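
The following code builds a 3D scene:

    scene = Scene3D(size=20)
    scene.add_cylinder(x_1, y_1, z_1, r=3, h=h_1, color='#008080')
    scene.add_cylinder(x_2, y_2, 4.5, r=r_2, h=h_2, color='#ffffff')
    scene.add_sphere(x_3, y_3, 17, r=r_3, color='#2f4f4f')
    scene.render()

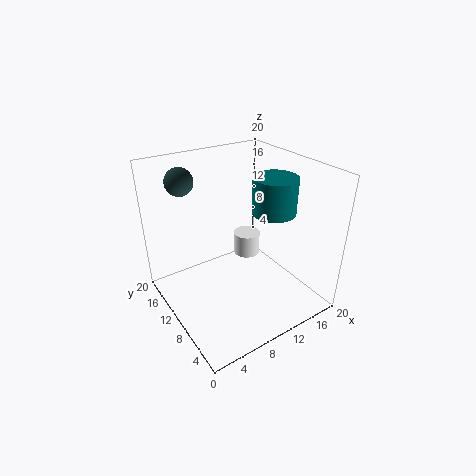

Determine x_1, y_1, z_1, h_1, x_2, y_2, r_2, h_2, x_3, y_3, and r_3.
x_1 = 14.5; y_1 = 8; z_1 = 13.5; h_1 = 5; x_2 = 14; y_2 = 13.5; r_2 = 2; h_2 = 3.5; x_3 = 5; y_3 = 17; r_3 = 2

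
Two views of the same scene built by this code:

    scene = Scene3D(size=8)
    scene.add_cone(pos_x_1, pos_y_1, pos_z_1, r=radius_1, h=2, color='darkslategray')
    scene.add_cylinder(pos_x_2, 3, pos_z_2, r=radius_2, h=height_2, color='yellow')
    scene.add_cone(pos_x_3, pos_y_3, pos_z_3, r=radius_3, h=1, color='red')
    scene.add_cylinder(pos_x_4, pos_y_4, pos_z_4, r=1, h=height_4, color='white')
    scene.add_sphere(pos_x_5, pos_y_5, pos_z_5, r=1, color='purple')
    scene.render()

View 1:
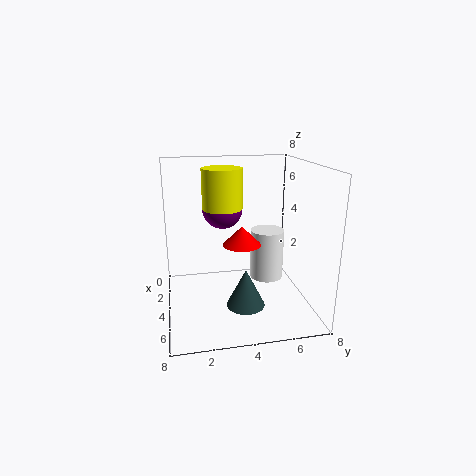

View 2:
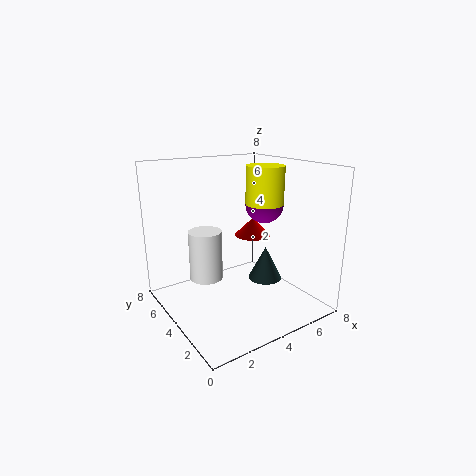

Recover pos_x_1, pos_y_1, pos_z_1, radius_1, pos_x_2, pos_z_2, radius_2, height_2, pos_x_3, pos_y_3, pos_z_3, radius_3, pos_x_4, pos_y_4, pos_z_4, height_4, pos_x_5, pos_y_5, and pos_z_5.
pos_x_1 = 6, pos_y_1 = 4, pos_z_1 = 1, radius_1 = 1, pos_x_2 = 5, pos_z_2 = 6, radius_2 = 1, height_2 = 2, pos_x_3 = 5, pos_y_3 = 4, pos_z_3 = 4, radius_3 = 1, pos_x_4 = 3, pos_y_4 = 6, pos_z_4 = 1, height_4 = 3, pos_x_5 = 5, pos_y_5 = 3, pos_z_5 = 6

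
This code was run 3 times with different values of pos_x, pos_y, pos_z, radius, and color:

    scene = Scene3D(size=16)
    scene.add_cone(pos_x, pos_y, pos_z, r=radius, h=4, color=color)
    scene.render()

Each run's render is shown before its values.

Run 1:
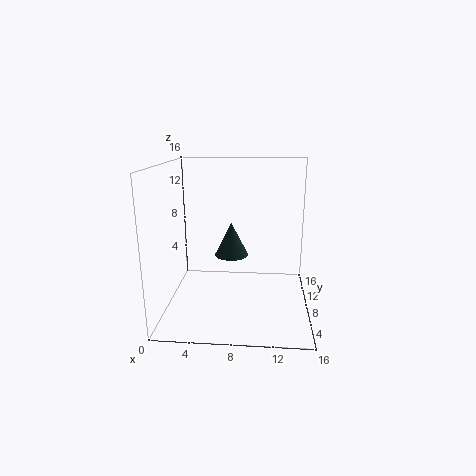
pos_x = 7
pos_y = 10.5
pos_z = 5
radius = 2
color = 'darkslategray'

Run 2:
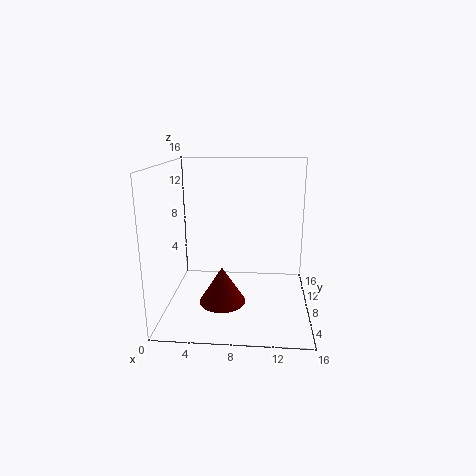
pos_x = 6.5
pos_y = 5.5
pos_z = 1.5
radius = 2.5
color = 'maroon'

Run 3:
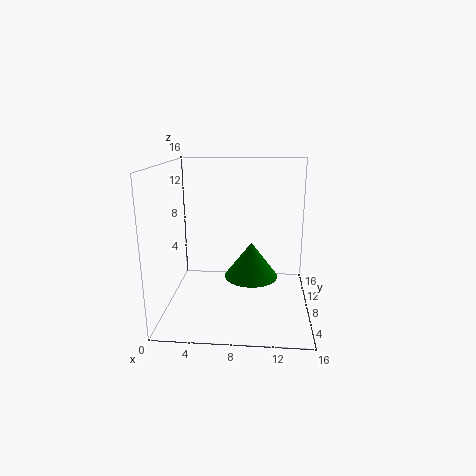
pos_x = 9.5
pos_y = 8
pos_z = 3.5
radius = 3
color = 'green'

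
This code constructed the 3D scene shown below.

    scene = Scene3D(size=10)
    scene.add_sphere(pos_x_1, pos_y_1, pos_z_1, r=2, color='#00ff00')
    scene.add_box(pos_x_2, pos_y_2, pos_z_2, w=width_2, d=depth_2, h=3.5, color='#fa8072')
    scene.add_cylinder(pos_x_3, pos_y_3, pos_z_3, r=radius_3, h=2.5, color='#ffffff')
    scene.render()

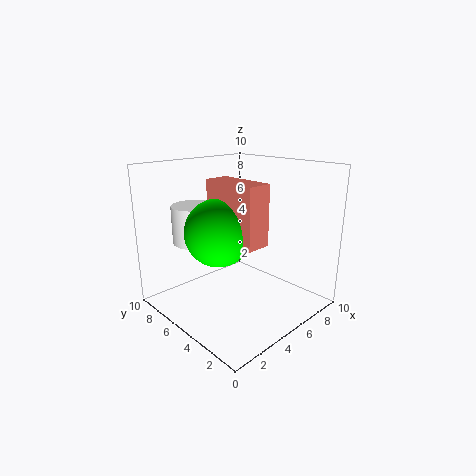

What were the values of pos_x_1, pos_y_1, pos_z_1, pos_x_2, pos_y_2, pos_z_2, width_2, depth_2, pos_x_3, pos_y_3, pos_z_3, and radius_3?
pos_x_1 = 2; pos_y_1 = 3.5; pos_z_1 = 6.5; pos_x_2 = 2; pos_y_2 = 1; pos_z_2 = 6; width_2 = 1.5; depth_2 = 3.5; pos_x_3 = 2.5; pos_y_3 = 6.5; pos_z_3 = 5; radius_3 = 1.5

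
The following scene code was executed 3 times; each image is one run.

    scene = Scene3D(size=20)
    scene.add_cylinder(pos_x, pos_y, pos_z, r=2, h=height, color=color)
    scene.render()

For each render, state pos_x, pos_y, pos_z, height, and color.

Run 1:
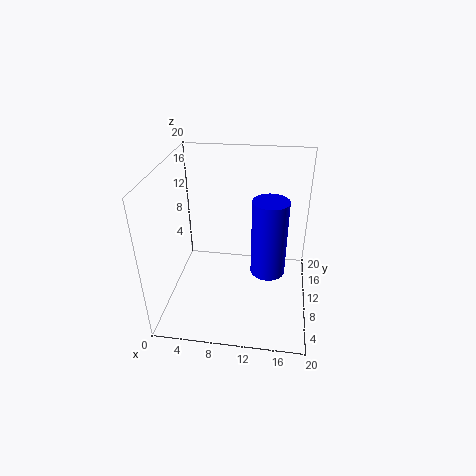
pos_x = 14.5, pos_y = 3.5, pos_z = 10, height = 9, color = 'blue'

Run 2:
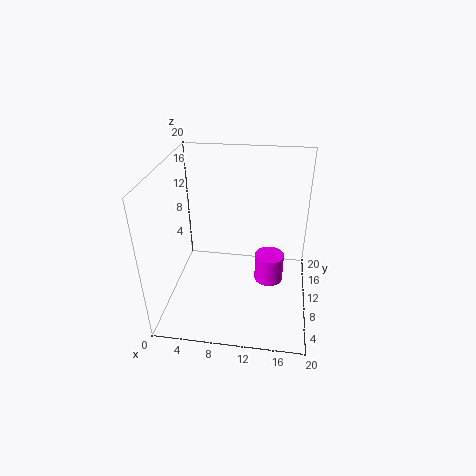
pos_x = 14.5, pos_y = 9.5, pos_z = 4, height = 4, color = 'magenta'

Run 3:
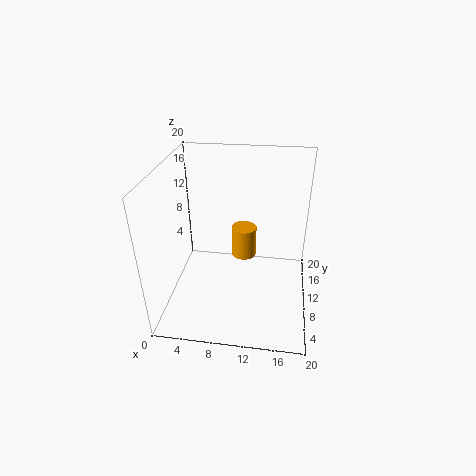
pos_x = 10, pos_y = 16.5, pos_z = 3, height = 5, color = 'orange'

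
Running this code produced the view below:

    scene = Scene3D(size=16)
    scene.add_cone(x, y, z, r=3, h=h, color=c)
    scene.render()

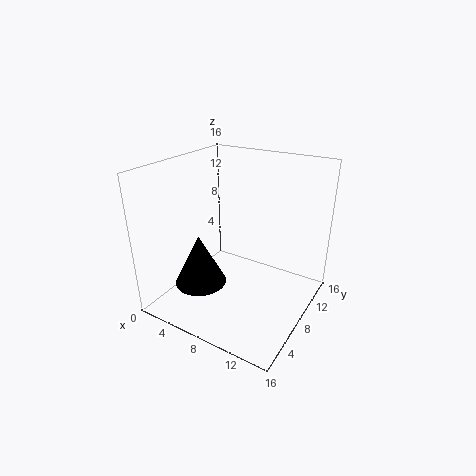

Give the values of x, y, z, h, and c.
x = 4; y = 6; z = 2; h = 6; c = 'black'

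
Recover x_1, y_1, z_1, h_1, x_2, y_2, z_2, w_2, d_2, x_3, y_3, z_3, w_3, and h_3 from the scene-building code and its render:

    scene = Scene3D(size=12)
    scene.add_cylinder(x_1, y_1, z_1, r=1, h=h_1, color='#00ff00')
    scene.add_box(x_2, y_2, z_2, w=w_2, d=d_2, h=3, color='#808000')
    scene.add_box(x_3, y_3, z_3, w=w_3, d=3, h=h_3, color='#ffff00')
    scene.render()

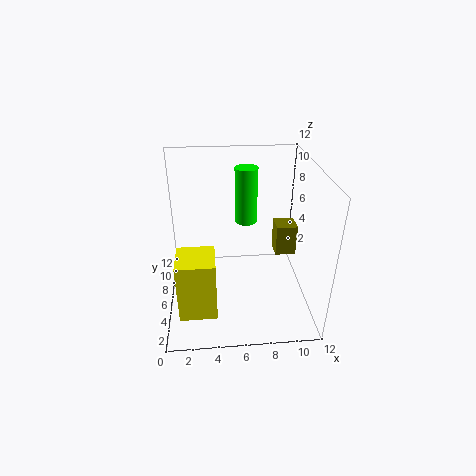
x_1 = 7, y_1 = 9, z_1 = 6, h_1 = 5, x_2 = 10, y_2 = 9, z_2 = 2, w_2 = 2, d_2 = 2, x_3 = 1, y_3 = 2, z_3 = 1, w_3 = 3, h_3 = 5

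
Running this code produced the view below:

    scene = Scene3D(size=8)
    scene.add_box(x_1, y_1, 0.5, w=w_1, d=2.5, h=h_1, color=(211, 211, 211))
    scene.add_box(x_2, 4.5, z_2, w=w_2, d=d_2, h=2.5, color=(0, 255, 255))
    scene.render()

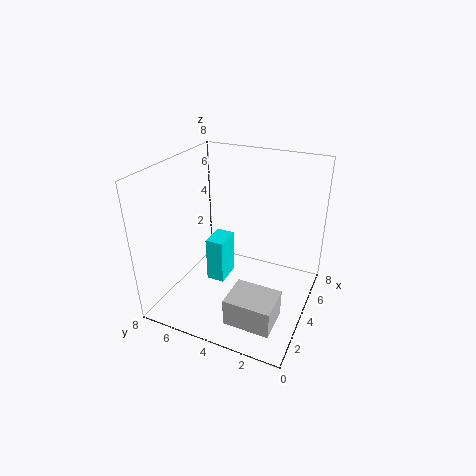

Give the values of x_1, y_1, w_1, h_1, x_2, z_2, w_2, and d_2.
x_1 = 1, y_1 = 1, w_1 = 2, h_1 = 1.5, x_2 = 3, z_2 = 1.5, w_2 = 1.5, d_2 = 1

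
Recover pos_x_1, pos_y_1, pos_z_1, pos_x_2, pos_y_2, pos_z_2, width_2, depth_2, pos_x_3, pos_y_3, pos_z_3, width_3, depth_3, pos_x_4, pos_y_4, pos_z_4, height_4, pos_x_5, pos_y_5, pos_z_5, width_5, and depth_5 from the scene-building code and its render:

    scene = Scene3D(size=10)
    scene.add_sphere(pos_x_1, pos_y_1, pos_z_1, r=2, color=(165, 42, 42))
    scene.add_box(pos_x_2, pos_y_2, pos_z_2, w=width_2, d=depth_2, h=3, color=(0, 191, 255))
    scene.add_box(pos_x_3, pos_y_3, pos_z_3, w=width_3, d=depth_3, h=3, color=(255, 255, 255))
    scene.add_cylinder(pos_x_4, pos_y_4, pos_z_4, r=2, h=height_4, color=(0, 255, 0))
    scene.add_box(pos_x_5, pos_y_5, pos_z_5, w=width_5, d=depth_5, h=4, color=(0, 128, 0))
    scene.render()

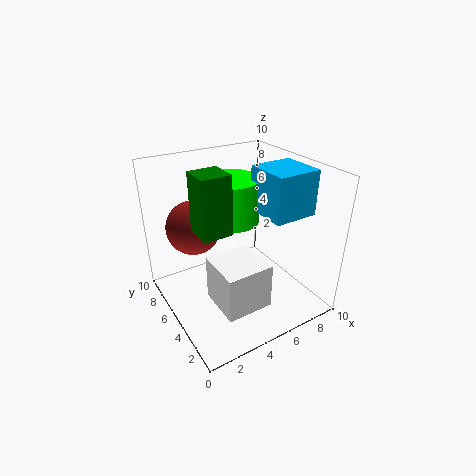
pos_x_1 = 3, pos_y_1 = 8, pos_z_1 = 5, pos_x_2 = 6, pos_y_2 = 2, pos_z_2 = 7, width_2 = 3, depth_2 = 3, pos_x_3 = 2, pos_y_3 = 1, pos_z_3 = 2, width_3 = 3, depth_3 = 3, pos_x_4 = 5, pos_y_4 = 6, pos_z_4 = 6, height_4 = 3, pos_x_5 = 2, pos_y_5 = 4, pos_z_5 = 6, width_5 = 2, depth_5 = 2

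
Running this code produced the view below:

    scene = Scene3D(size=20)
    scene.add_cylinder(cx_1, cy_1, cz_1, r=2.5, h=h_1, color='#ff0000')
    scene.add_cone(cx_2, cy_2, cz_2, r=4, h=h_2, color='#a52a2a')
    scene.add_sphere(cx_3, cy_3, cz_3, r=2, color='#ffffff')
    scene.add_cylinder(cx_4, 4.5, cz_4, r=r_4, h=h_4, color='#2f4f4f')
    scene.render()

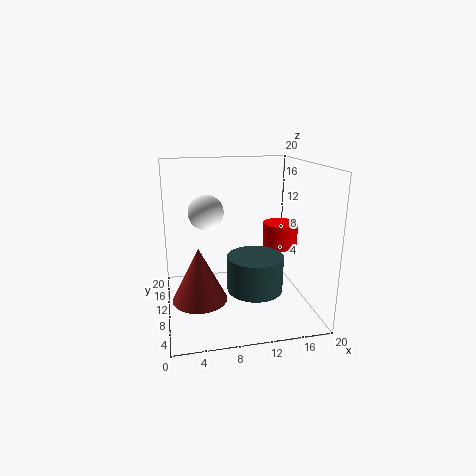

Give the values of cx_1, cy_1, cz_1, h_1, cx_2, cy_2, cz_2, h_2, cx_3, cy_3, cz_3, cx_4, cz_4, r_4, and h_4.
cx_1 = 16.5, cy_1 = 11, cz_1 = 8, h_1 = 3.5, cx_2 = 4.5, cy_2 = 11, cz_2 = 0.5, h_2 = 8, cx_3 = 5, cy_3 = 4, cz_3 = 15.5, cx_4 = 11, cz_4 = 5, r_4 = 3.5, h_4 = 4.5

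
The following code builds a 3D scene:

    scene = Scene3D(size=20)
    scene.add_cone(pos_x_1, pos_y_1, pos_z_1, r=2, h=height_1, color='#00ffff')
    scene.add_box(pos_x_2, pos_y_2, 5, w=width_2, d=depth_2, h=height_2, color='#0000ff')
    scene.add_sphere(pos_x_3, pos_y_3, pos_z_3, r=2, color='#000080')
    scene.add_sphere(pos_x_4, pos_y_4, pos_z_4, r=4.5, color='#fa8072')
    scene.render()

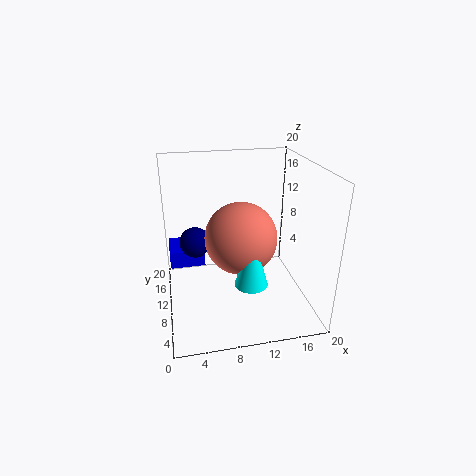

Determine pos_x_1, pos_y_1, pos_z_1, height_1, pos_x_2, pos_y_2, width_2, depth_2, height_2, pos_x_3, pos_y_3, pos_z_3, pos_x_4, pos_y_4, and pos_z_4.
pos_x_1 = 10, pos_y_1 = 2.5, pos_z_1 = 7.5, height_1 = 7, pos_x_2 = 0.5, pos_y_2 = 12, width_2 = 5, depth_2 = 5, height_2 = 2.5, pos_x_3 = 4, pos_y_3 = 9, pos_z_3 = 10.5, pos_x_4 = 9.5, pos_y_4 = 6, pos_z_4 = 12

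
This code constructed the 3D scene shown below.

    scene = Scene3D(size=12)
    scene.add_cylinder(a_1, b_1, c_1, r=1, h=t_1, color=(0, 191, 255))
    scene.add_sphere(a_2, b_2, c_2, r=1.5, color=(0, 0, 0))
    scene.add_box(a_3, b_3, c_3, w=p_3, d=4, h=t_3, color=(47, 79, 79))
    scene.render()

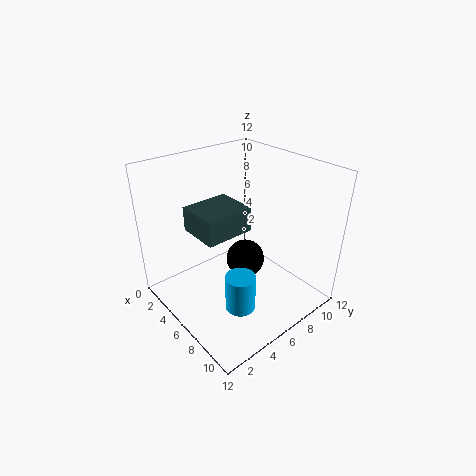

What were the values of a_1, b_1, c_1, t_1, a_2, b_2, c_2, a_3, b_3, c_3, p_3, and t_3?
a_1 = 11, b_1 = 2, c_1 = 4.5, t_1 = 2.5, a_2 = 7.5, b_2 = 5.5, c_2 = 5, a_3 = 3.5, b_3 = 2.5, c_3 = 7, p_3 = 3.5, t_3 = 2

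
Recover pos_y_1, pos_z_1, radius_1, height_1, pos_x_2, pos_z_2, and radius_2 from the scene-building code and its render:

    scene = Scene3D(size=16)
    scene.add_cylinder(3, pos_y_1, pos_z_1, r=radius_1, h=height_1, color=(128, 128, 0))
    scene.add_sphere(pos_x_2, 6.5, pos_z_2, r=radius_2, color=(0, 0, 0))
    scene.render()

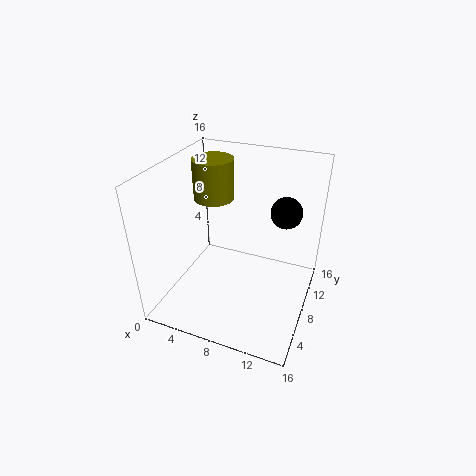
pos_y_1 = 12.5, pos_z_1 = 10, radius_1 = 2.5, height_1 = 5, pos_x_2 = 13.5, pos_z_2 = 13, radius_2 = 1.5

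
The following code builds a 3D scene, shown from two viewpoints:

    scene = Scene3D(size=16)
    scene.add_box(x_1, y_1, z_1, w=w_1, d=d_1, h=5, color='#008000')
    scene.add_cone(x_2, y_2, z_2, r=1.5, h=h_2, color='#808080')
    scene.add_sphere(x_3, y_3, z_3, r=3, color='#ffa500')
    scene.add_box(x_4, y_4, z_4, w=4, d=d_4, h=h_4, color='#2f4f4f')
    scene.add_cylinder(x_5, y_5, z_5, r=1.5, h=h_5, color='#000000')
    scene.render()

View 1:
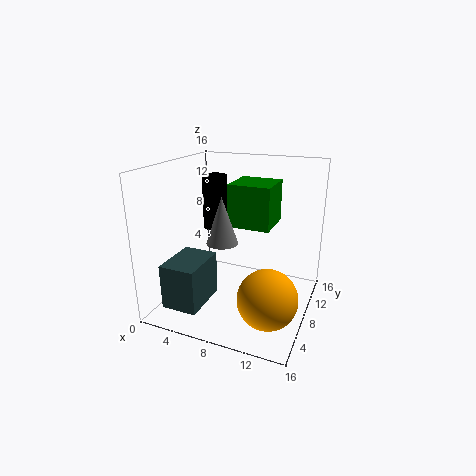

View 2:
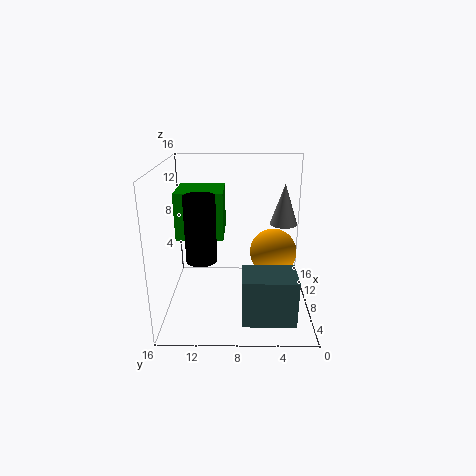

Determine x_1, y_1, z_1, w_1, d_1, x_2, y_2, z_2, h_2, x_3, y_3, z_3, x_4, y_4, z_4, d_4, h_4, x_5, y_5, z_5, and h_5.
x_1 = 6
y_1 = 9.5
z_1 = 8.5
w_1 = 5
d_1 = 5
x_2 = 8.5
y_2 = 3
z_2 = 9.5
h_2 = 4.5
x_3 = 13
y_3 = 3.5
z_3 = 4
x_4 = 1.5
y_4 = 2
z_4 = 1
d_4 = 5.5
h_4 = 5
x_5 = 3.5
y_5 = 11.5
z_5 = 7.5
h_5 = 6.5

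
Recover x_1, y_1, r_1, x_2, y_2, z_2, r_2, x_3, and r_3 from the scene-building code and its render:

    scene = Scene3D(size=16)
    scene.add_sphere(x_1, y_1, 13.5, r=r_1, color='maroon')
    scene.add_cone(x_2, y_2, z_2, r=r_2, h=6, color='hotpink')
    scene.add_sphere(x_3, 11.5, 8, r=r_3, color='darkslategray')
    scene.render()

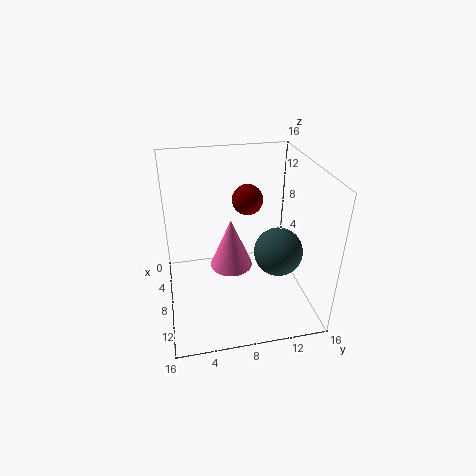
x_1 = 10
y_1 = 8.5
r_1 = 1.5
x_2 = 6.5
y_2 = 7.5
z_2 = 3.5
r_2 = 2.5
x_3 = 11.5
r_3 = 2.5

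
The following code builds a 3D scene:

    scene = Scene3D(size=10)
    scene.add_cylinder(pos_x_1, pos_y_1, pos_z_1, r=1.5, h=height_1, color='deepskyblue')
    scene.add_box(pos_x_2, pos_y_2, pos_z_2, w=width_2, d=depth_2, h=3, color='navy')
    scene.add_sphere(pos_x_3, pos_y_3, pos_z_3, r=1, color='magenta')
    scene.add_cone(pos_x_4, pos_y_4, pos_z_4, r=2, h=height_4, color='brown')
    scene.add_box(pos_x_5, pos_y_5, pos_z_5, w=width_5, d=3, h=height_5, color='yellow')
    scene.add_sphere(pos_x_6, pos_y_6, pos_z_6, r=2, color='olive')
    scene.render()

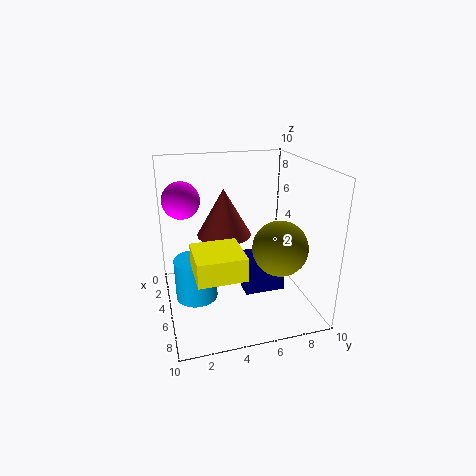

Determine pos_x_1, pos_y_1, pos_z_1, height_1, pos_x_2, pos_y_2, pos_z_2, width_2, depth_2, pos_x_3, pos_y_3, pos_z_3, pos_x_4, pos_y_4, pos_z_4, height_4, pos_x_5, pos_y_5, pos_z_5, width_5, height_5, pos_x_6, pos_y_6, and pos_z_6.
pos_x_1 = 4.5; pos_y_1 = 2; pos_z_1 = 0.5; height_1 = 3; pos_x_2 = 4; pos_y_2 = 5.5; pos_z_2 = 0.5; width_2 = 1.5; depth_2 = 3; pos_x_3 = 8; pos_y_3 = 1; pos_z_3 = 9; pos_x_4 = 3; pos_y_4 = 4.5; pos_z_4 = 4.5; height_4 = 3.5; pos_x_5 = 6; pos_y_5 = 1.5; pos_z_5 = 4; width_5 = 3; height_5 = 1.5; pos_x_6 = 5.5; pos_y_6 = 8; pos_z_6 = 4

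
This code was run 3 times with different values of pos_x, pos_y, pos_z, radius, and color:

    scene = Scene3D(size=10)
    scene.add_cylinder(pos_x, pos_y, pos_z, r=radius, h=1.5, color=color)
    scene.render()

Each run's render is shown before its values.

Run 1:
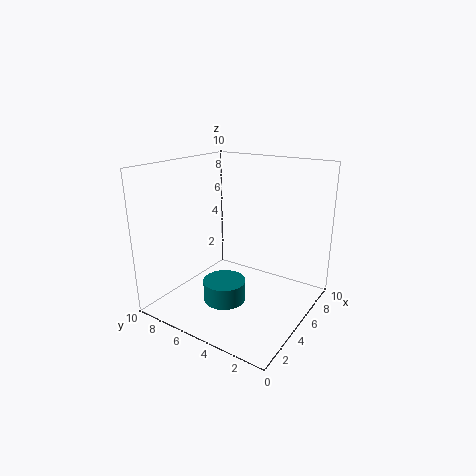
pos_x = 4; pos_y = 5.5; pos_z = 0.5; radius = 1.5; color = 'teal'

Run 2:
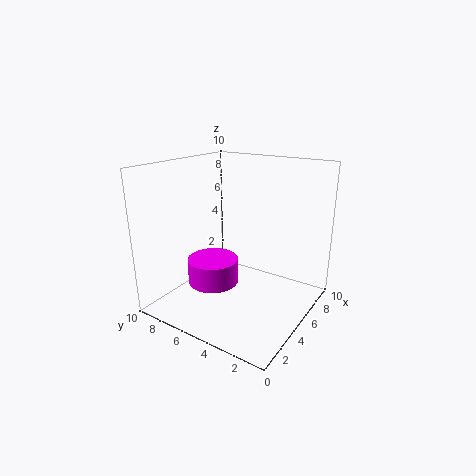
pos_x = 1.5; pos_y = 4.5; pos_z = 3.5; radius = 1.5; color = 'magenta'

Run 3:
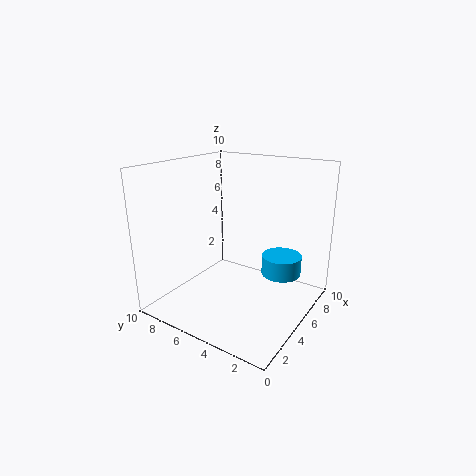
pos_x = 8; pos_y = 3; pos_z = 1.5; radius = 1.5; color = 'deepskyblue'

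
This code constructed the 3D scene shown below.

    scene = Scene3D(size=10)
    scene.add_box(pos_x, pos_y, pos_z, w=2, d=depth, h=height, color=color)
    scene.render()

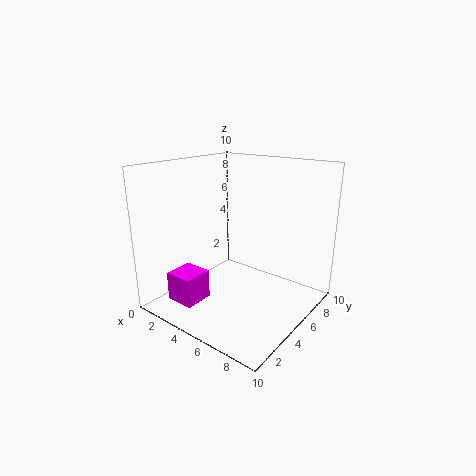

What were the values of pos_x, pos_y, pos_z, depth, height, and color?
pos_x = 2, pos_y = 1, pos_z = 1, depth = 2, height = 2, color = 'magenta'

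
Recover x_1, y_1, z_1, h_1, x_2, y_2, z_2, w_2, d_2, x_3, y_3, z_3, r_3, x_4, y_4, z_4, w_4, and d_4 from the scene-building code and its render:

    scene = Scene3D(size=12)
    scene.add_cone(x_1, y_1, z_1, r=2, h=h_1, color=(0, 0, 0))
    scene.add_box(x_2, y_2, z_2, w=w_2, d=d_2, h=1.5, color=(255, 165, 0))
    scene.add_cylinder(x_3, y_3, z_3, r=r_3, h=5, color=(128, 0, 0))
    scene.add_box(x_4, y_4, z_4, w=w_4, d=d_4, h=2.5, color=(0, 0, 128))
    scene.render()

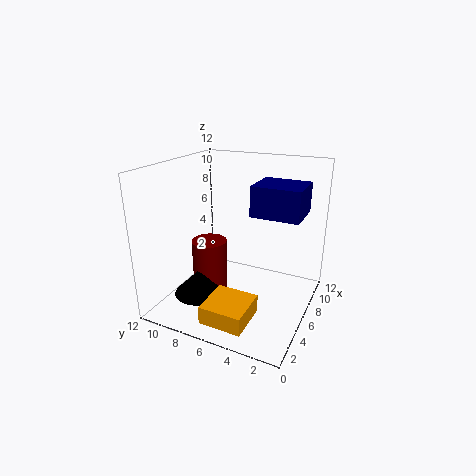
x_1 = 3.5; y_1 = 8.5; z_1 = 1.5; h_1 = 2; x_2 = 1; y_2 = 3.5; z_2 = 0.5; w_2 = 3.5; d_2 = 3.5; x_3 = 5.5; y_3 = 8.5; z_3 = 0.5; r_3 = 1.5; x_4 = 6; y_4 = 1; z_4 = 8; w_4 = 3.5; d_4 = 4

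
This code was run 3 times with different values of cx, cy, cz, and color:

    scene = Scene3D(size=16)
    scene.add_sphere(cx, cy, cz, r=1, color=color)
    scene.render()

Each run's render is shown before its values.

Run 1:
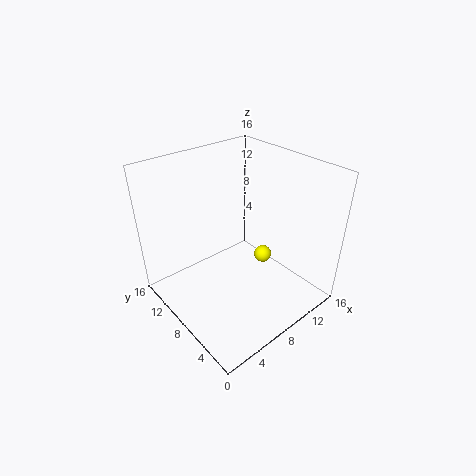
cx = 11
cy = 7
cz = 5
color = 'yellow'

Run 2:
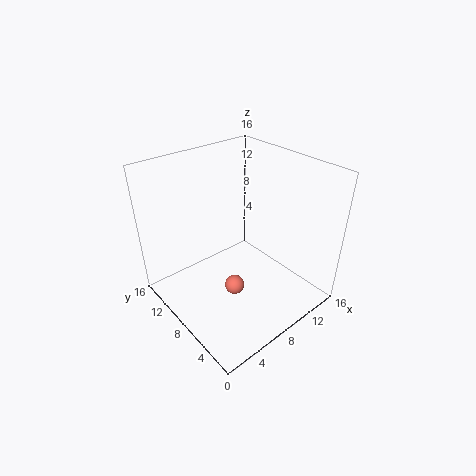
cx = 5
cy = 5
cz = 5
color = 'salmon'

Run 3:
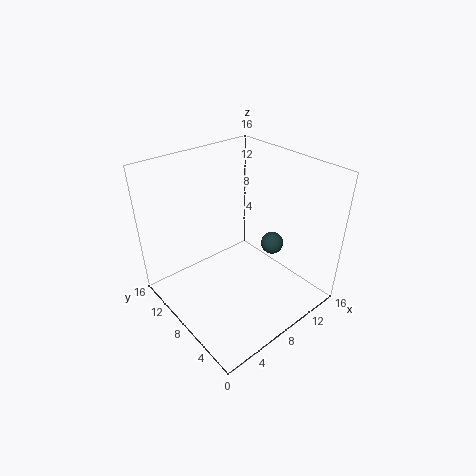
cx = 7
cy = 2
cz = 11
color = 'darkslategray'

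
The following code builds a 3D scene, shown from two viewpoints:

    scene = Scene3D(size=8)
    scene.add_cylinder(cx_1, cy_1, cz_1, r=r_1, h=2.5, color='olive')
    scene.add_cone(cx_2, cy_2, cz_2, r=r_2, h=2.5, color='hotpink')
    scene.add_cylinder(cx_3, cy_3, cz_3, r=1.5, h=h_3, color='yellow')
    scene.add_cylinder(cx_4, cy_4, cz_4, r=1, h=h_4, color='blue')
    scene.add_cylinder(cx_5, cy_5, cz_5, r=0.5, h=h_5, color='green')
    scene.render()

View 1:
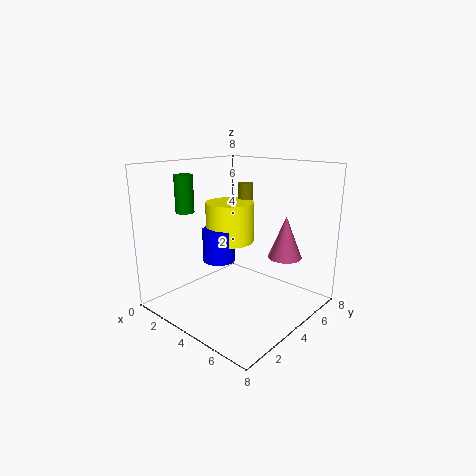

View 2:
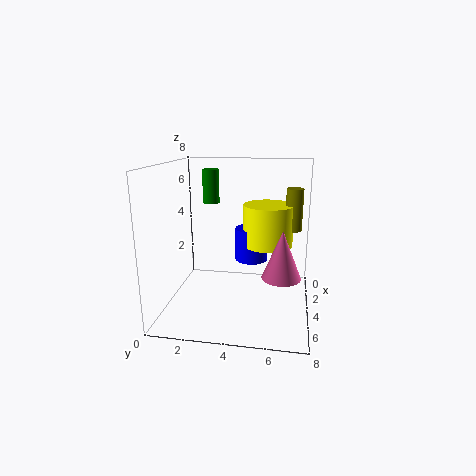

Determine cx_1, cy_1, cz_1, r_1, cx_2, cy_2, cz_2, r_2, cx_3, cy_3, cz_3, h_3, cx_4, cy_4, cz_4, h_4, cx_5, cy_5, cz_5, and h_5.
cx_1 = 2
cy_1 = 7
cz_1 = 4
r_1 = 0.5
cx_2 = 5.5
cy_2 = 6.5
cz_2 = 2.5
r_2 = 1
cx_3 = 2
cy_3 = 5.5
cz_3 = 3
h_3 = 2.5
cx_4 = 2
cy_4 = 4.5
cz_4 = 2
h_4 = 2
cx_5 = 2
cy_5 = 2
cz_5 = 5.5
h_5 = 2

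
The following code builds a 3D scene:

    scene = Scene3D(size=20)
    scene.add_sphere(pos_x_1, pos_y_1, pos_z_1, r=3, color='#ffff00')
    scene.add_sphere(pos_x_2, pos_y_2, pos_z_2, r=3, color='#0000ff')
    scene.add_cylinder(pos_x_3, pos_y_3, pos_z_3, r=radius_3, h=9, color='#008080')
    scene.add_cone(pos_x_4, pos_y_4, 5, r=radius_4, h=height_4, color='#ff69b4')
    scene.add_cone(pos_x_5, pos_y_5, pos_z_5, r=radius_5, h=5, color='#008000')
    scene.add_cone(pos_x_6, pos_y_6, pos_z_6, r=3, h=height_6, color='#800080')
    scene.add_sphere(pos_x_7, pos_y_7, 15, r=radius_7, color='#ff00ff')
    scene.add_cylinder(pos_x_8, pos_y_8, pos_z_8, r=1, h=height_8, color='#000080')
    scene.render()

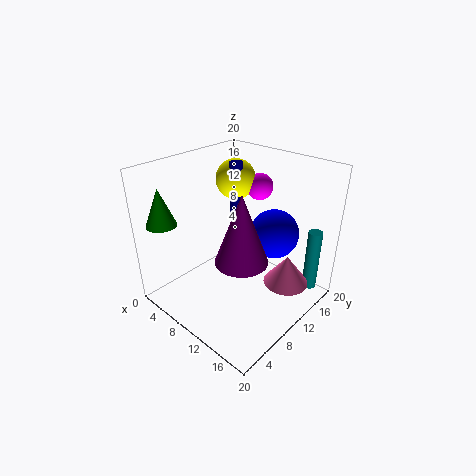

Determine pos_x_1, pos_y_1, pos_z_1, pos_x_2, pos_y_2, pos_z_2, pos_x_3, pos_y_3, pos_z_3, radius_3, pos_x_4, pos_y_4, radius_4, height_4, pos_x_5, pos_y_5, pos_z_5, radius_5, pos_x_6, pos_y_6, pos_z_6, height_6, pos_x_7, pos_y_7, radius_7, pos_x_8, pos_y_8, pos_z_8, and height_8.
pos_x_1 = 5; pos_y_1 = 15; pos_z_1 = 16; pos_x_2 = 16; pos_y_2 = 10; pos_z_2 = 13; pos_x_3 = 18; pos_y_3 = 17; pos_z_3 = 2; radius_3 = 1; pos_x_4 = 17; pos_y_4 = 12; radius_4 = 3; height_4 = 4; pos_x_5 = 4; pos_y_5 = 2; pos_z_5 = 13; radius_5 = 2; pos_x_6 = 16; pos_y_6 = 4; pos_z_6 = 12; height_6 = 8; pos_x_7 = 8; pos_y_7 = 17; radius_7 = 2; pos_x_8 = 6; pos_y_8 = 14; pos_z_8 = 11; height_8 = 8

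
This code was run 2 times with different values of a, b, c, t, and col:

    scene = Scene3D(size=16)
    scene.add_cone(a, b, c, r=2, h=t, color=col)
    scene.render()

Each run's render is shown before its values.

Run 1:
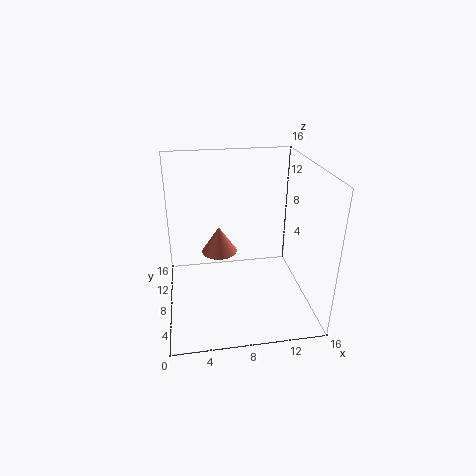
a = 6, b = 9, c = 6, t = 3, col = 'salmon'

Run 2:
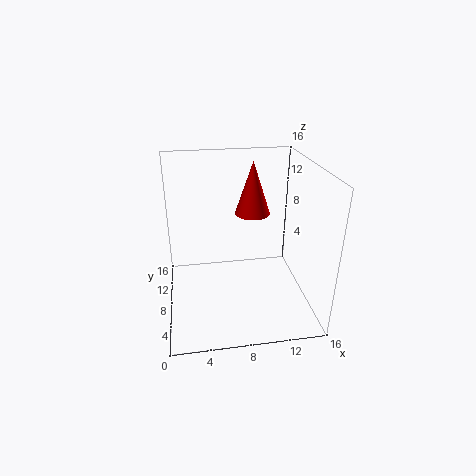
a = 10, b = 10, c = 10, t = 6, col = 'red'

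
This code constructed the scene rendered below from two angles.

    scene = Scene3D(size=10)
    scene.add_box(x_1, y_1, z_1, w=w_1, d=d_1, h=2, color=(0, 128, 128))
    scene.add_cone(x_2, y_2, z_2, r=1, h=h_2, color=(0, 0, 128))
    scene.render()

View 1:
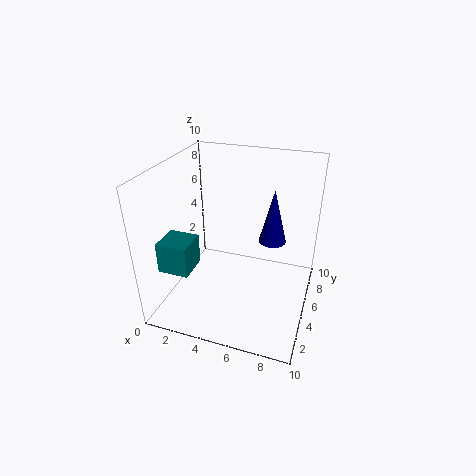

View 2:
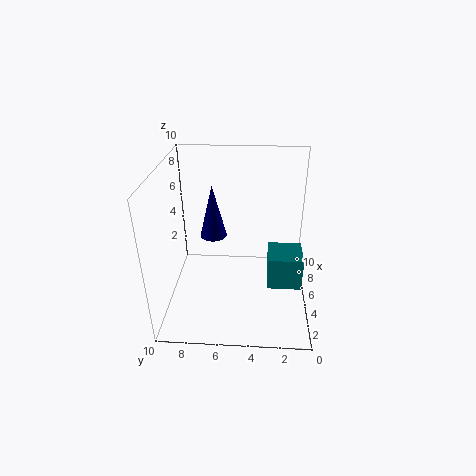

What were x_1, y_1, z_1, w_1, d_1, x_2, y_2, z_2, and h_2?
x_1 = 1; y_1 = 1; z_1 = 4; w_1 = 2; d_1 = 2; x_2 = 7; y_2 = 7; z_2 = 4; h_2 = 4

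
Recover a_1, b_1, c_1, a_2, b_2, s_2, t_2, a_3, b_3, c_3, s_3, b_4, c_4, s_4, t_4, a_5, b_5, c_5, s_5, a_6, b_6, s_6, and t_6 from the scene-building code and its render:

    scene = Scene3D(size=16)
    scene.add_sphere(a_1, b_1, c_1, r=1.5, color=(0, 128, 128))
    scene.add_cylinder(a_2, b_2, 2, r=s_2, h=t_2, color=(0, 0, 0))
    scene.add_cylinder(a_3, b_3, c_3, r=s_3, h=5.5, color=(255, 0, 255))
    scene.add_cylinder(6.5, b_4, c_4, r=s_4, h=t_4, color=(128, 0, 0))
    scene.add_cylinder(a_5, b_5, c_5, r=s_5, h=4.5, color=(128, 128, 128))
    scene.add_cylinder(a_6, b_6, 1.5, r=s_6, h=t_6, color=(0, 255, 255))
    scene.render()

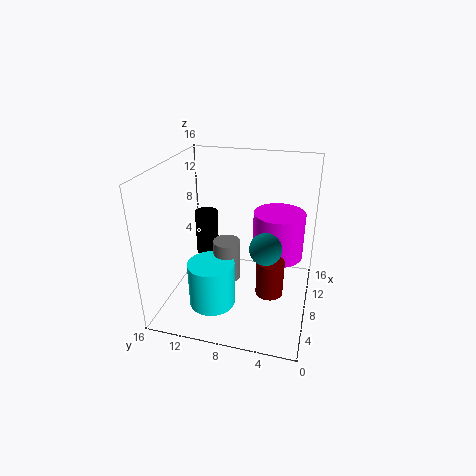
a_1 = 3
b_1 = 4
c_1 = 10
a_2 = 14
b_2 = 14
s_2 = 1.5
t_2 = 6
a_3 = 11.5
b_3 = 4
c_3 = 4.5
s_3 = 3
b_4 = 4
c_4 = 2.5
s_4 = 1.5
t_4 = 4
a_5 = 7
b_5 = 9
c_5 = 3.5
s_5 = 1.5
a_6 = 4.5
b_6 = 10
s_6 = 2.5
t_6 = 5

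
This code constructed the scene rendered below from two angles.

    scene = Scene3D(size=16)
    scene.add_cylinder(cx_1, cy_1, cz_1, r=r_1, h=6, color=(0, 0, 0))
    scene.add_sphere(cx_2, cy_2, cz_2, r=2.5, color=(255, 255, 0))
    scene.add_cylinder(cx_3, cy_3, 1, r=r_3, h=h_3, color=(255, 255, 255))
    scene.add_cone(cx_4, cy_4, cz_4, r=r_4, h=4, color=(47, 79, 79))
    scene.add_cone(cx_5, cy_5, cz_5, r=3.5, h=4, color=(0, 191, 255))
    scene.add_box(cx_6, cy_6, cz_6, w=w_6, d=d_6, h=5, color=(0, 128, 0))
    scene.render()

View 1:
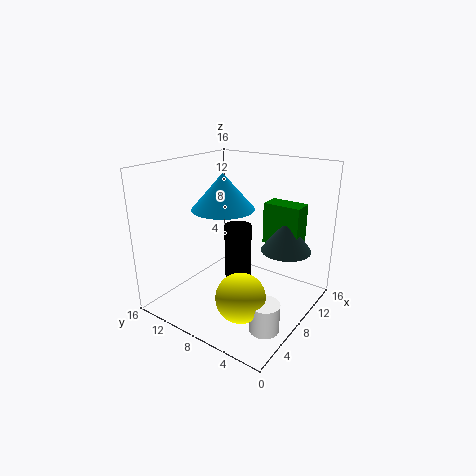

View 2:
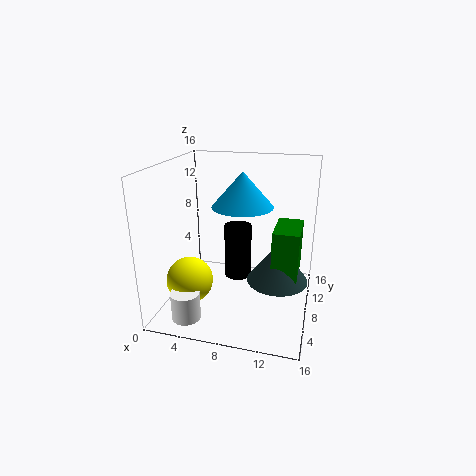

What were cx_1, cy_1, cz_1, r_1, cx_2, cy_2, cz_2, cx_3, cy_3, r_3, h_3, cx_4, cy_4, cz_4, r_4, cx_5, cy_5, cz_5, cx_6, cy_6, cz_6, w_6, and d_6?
cx_1 = 8
cy_1 = 8
cz_1 = 3.5
r_1 = 1.5
cx_2 = 3.5
cy_2 = 4.5
cz_2 = 4
cx_3 = 4
cy_3 = 2
r_3 = 1.5
h_3 = 3
cx_4 = 13
cy_4 = 4.5
cz_4 = 5.5
r_4 = 3
cx_5 = 8
cy_5 = 10
cz_5 = 11
cx_6 = 12.5
cy_6 = 3
cz_6 = 6
w_6 = 2.5
d_6 = 4.5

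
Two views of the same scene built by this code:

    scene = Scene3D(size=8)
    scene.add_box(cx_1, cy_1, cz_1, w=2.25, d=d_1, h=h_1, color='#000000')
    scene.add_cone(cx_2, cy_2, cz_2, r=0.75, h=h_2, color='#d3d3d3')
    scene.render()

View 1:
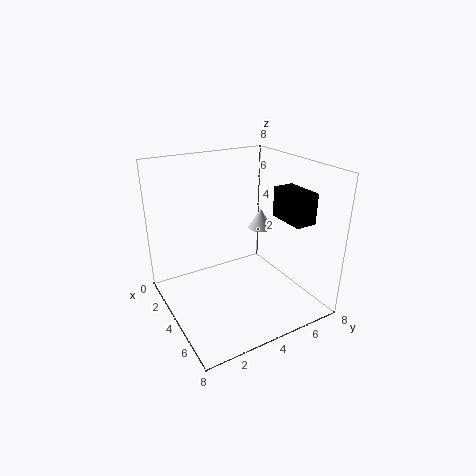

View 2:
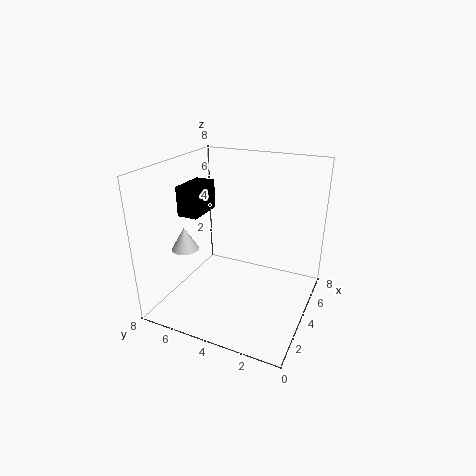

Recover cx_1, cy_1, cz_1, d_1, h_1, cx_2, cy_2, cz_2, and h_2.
cx_1 = 3.75; cy_1 = 6.5; cz_1 = 4.75; d_1 = 1.25; h_1 = 1.75; cx_2 = 2.5; cy_2 = 6.5; cz_2 = 3.5; h_2 = 1.25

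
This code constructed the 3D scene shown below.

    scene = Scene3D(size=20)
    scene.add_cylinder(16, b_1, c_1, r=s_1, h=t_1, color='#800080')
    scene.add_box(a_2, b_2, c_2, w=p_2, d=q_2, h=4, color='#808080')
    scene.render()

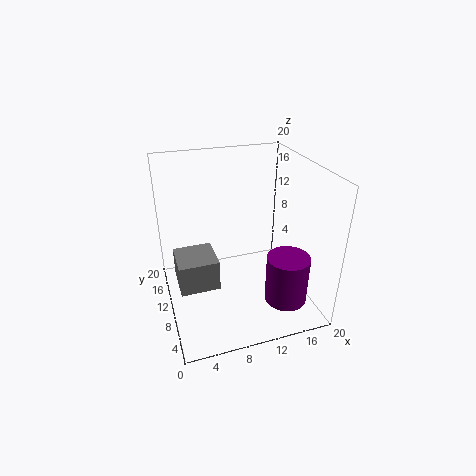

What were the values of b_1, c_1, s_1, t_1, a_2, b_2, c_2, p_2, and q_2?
b_1 = 6; c_1 = 1; s_1 = 3; t_1 = 7; a_2 = 1; b_2 = 5; c_2 = 6; p_2 = 5; q_2 = 5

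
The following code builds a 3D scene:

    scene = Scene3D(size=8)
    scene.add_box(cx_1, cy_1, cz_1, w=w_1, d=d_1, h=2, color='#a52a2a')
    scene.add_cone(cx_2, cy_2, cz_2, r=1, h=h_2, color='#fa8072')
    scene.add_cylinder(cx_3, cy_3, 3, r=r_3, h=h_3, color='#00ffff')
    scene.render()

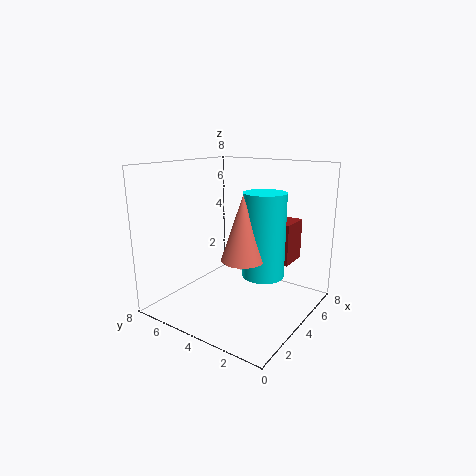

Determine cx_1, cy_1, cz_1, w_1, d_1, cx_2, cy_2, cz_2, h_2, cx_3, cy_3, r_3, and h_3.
cx_1 = 3, cy_1 = 0.5, cz_1 = 3.5, w_1 = 1.5, d_1 = 1, cx_2 = 1.5, cy_2 = 2, cz_2 = 4, h_2 = 3, cx_3 = 2.5, cy_3 = 1.5, r_3 = 1, h_3 = 4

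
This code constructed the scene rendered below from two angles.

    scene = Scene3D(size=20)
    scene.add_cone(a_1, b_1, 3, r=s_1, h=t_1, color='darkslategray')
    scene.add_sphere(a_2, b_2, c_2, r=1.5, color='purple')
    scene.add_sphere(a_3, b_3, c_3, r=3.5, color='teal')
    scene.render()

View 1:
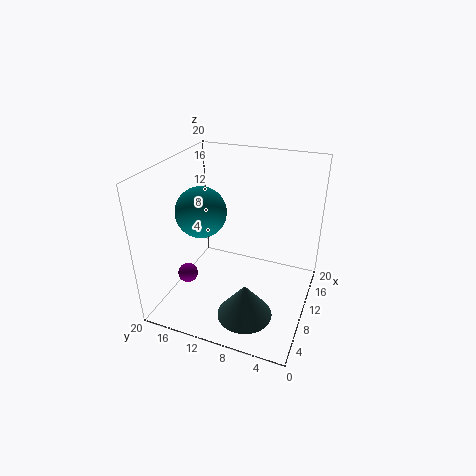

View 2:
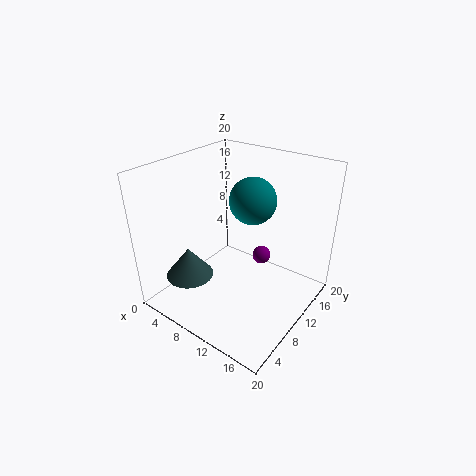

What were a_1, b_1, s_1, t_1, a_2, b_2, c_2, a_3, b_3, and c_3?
a_1 = 3.5, b_1 = 6.5, s_1 = 3.5, t_1 = 4.5, a_2 = 9, b_2 = 18, c_2 = 2.5, a_3 = 9, b_3 = 15, c_3 = 13.5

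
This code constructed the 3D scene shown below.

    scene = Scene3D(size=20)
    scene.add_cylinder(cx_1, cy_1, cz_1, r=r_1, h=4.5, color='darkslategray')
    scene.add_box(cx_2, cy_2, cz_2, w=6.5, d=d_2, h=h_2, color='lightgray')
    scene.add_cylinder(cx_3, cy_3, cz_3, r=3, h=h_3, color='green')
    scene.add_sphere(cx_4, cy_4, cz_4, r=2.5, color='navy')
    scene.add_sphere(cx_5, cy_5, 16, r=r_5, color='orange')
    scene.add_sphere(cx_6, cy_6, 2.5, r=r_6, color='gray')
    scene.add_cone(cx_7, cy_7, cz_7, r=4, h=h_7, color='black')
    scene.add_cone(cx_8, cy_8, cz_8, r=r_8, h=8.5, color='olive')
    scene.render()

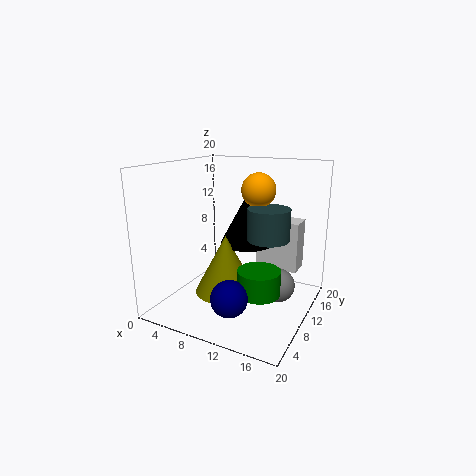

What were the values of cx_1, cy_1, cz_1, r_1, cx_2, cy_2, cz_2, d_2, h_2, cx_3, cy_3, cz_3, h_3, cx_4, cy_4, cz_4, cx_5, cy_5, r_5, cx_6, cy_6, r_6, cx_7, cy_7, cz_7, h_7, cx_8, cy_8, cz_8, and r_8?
cx_1 = 13.5, cy_1 = 12.5, cz_1 = 9.5, r_1 = 3, cx_2 = 10.5, cy_2 = 15, cz_2 = 4, d_2 = 3.5, h_2 = 7.5, cx_3 = 13.5, cy_3 = 9.5, cz_3 = 2.5, h_3 = 3.5, cx_4 = 11, cy_4 = 5.5, cz_4 = 3, cx_5 = 11, cy_5 = 14.5, r_5 = 2.5, cx_6 = 15, cy_6 = 13, r_6 = 2.5, cx_7 = 9.5, cy_7 = 14, cz_7 = 8, h_7 = 7.5, cx_8 = 8, cy_8 = 10, cz_8 = 1.5, r_8 = 4.5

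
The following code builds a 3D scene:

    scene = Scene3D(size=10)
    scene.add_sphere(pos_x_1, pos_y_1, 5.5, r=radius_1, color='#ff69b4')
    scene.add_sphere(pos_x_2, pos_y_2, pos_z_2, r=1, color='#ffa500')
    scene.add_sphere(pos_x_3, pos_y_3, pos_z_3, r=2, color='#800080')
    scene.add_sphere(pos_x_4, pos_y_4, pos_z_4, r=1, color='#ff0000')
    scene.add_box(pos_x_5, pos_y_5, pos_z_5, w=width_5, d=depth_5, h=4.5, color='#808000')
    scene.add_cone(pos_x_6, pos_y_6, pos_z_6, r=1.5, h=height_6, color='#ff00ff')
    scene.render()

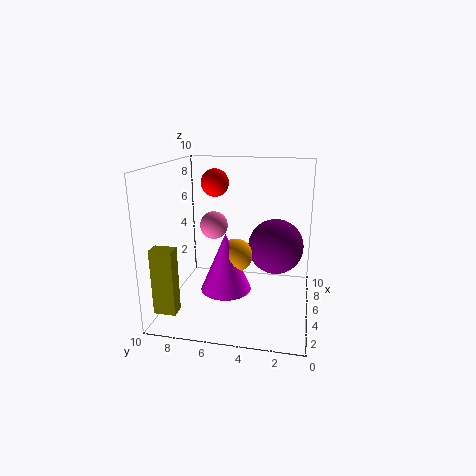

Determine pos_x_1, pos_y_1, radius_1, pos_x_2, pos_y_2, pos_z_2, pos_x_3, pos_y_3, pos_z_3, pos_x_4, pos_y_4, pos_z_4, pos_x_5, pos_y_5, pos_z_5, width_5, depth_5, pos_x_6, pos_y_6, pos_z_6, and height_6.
pos_x_1 = 6
pos_y_1 = 7
radius_1 = 1
pos_x_2 = 2
pos_y_2 = 4.5
pos_z_2 = 5
pos_x_3 = 6.5
pos_y_3 = 2.5
pos_z_3 = 4
pos_x_4 = 6.5
pos_y_4 = 7
pos_z_4 = 8.5
pos_x_5 = 1.5
pos_y_5 = 8.5
pos_z_5 = 0.5
width_5 = 1
depth_5 = 1.5
pos_x_6 = 1.5
pos_y_6 = 5
pos_z_6 = 3
height_6 = 3.5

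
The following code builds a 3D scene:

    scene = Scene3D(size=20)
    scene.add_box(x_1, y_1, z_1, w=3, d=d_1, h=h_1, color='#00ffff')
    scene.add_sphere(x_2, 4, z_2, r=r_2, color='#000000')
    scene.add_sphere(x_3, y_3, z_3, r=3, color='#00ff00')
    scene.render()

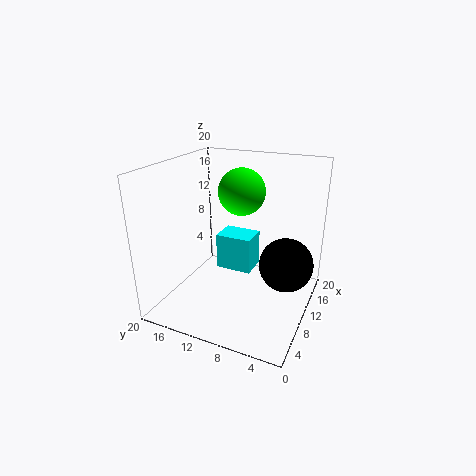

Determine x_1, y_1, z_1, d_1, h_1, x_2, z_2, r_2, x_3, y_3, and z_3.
x_1 = 2; y_1 = 5; z_1 = 10; d_1 = 4; h_1 = 4; x_2 = 14; z_2 = 5; r_2 = 4; x_3 = 9; y_3 = 9; z_3 = 17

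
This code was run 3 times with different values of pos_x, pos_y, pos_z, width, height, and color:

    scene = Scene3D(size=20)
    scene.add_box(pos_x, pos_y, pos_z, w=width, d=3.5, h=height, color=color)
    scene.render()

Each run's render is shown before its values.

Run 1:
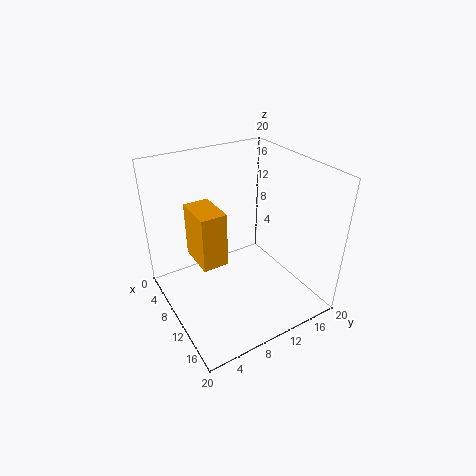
pos_x = 6
pos_y = 4
pos_z = 7.5
width = 5.5
height = 7.5
color = 'orange'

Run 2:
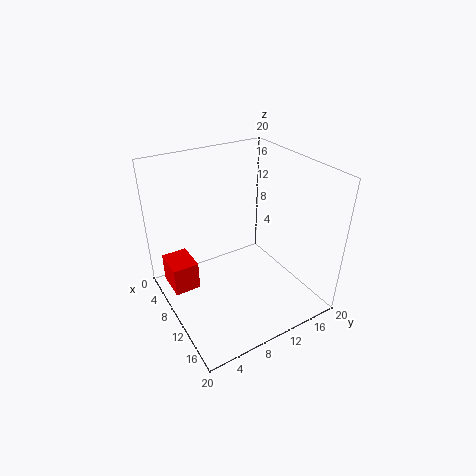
pos_x = 5
pos_y = 0.5
pos_z = 3.5
width = 4.5
height = 4
color = 'red'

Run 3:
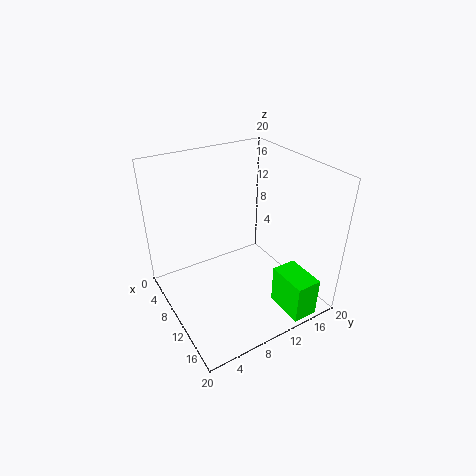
pos_x = 14.5
pos_y = 13
pos_z = 1
width = 5.5
height = 5.5
color = 'lime'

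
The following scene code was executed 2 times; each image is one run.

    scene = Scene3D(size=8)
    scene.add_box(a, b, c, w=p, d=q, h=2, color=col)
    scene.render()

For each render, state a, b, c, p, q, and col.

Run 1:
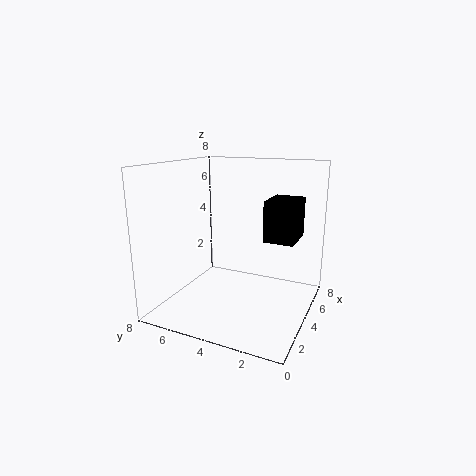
a = 2.5, b = 0.5, c = 4.5, p = 2, q = 1.5, col = 'black'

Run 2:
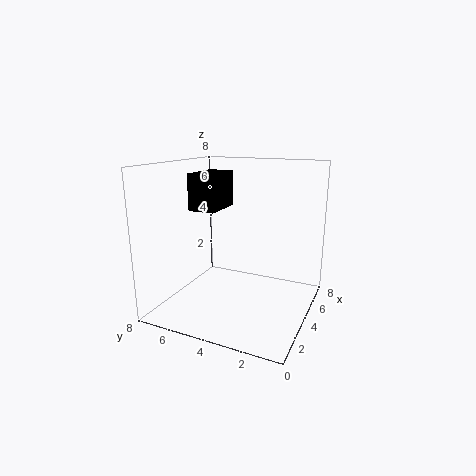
a = 3, b = 5, c = 5.5, p = 2.5, q = 1.5, col = 'black'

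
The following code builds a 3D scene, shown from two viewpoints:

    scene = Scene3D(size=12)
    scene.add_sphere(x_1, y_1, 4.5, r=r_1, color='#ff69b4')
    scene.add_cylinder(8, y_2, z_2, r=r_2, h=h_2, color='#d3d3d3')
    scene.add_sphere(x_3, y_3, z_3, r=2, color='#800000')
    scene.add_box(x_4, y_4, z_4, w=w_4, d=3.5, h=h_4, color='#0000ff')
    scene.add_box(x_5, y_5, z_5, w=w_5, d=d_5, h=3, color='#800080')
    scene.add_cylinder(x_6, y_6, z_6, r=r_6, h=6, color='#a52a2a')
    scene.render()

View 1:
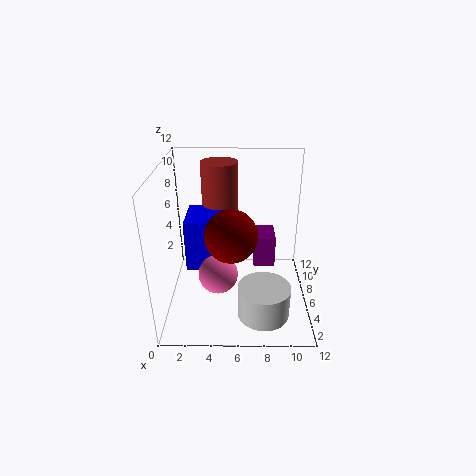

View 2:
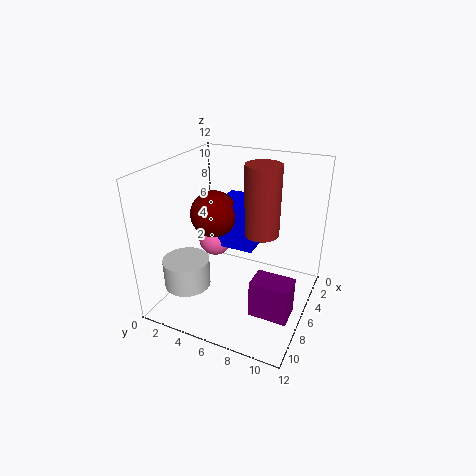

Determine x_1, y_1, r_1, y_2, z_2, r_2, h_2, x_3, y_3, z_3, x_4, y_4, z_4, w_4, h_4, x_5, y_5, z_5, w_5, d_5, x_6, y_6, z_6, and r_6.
x_1 = 4.5
y_1 = 3
r_1 = 1.5
y_2 = 2
z_2 = 1.5
r_2 = 2
h_2 = 2.5
x_3 = 5.5
y_3 = 3.5
z_3 = 7.5
x_4 = 2
y_4 = 3.5
z_4 = 4.5
w_4 = 3.5
h_4 = 4
x_5 = 7.5
y_5 = 8.5
z_5 = 1.5
w_5 = 2
d_5 = 3
x_6 = 4.5
y_6 = 7.5
z_6 = 6
r_6 = 1.5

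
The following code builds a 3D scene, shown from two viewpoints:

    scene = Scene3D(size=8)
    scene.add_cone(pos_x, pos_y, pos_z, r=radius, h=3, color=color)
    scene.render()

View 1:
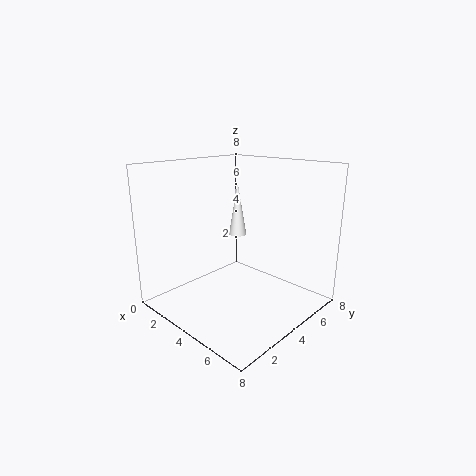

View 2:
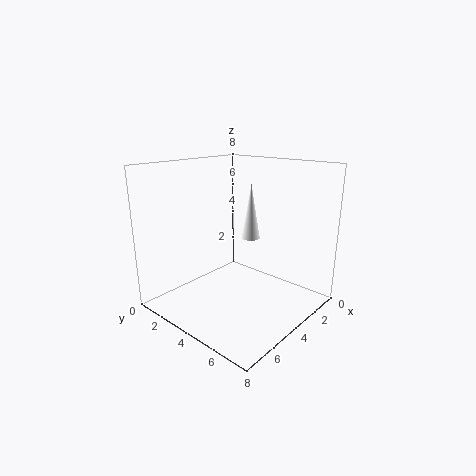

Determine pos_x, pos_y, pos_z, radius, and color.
pos_x = 3.5; pos_y = 4.5; pos_z = 4; radius = 0.5; color = 'white'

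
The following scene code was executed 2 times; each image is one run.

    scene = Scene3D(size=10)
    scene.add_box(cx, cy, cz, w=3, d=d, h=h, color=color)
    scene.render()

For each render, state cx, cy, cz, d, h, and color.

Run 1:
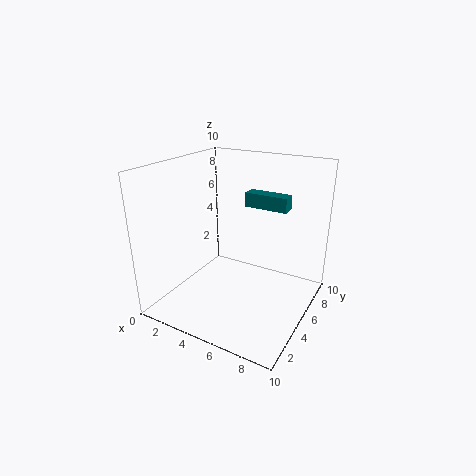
cx = 5; cy = 6; cz = 7; d = 1; h = 1; color = 'teal'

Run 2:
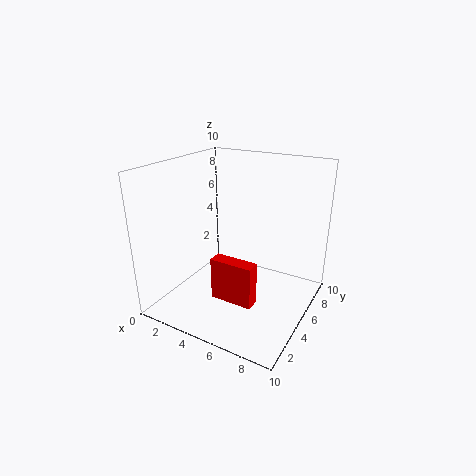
cx = 4; cy = 3; cz = 1; d = 1; h = 3; color = 'red'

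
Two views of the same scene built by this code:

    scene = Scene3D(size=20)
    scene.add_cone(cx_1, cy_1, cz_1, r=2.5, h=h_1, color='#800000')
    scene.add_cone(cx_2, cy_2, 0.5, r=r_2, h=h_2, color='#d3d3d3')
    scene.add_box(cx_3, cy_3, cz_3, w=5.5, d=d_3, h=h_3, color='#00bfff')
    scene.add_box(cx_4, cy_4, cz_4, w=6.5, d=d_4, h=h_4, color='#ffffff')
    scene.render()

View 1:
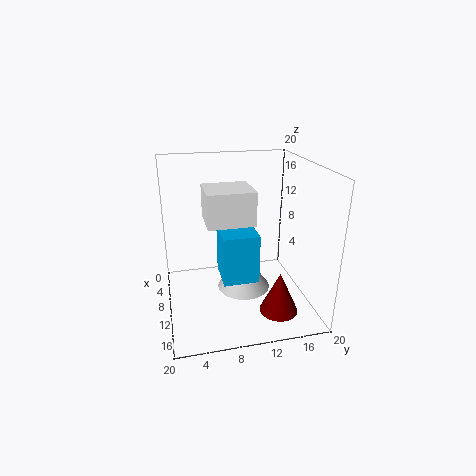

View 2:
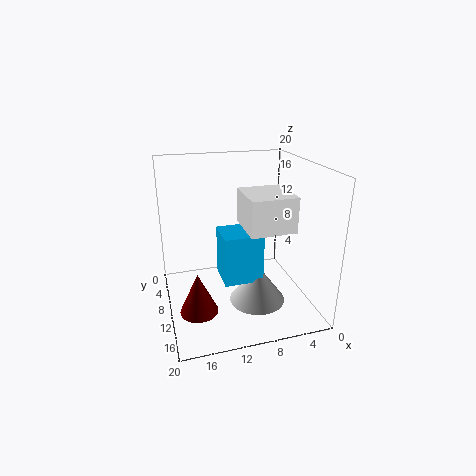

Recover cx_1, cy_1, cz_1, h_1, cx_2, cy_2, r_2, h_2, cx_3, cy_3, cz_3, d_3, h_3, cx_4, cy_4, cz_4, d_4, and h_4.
cx_1 = 16.5
cy_1 = 14
cz_1 = 2
h_1 = 5.5
cx_2 = 7.5
cy_2 = 11.5
r_2 = 4
h_2 = 5.5
cx_3 = 7
cy_3 = 7.5
cz_3 = 4
d_3 = 5
h_3 = 7
cx_4 = 2.5
cy_4 = 6
cz_4 = 11
d_4 = 7
h_4 = 5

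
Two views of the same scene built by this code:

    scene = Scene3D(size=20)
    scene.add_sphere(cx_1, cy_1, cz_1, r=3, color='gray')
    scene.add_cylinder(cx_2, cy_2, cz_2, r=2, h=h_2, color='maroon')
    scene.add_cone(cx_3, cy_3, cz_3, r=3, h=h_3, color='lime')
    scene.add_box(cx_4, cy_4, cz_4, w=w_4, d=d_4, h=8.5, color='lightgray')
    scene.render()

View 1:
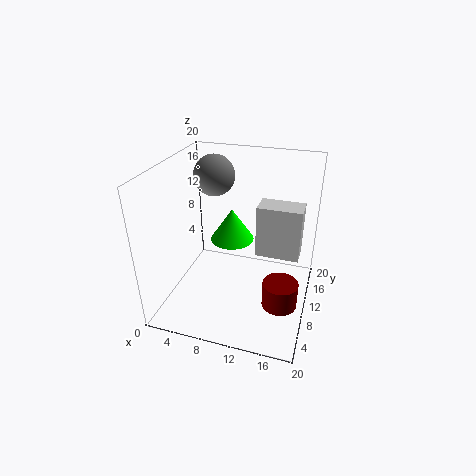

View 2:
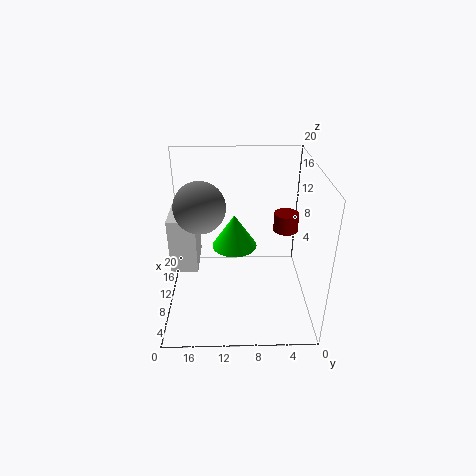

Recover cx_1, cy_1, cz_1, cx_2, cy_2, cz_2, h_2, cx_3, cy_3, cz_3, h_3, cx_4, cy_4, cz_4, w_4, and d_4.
cx_1 = 5; cy_1 = 14.5; cz_1 = 17; cx_2 = 17.5; cy_2 = 2; cz_2 = 7; h_2 = 3; cx_3 = 9; cy_3 = 10.5; cz_3 = 9.5; h_3 = 4.5; cx_4 = 11; cy_4 = 16; cz_4 = 3.5; w_4 = 7; d_4 = 4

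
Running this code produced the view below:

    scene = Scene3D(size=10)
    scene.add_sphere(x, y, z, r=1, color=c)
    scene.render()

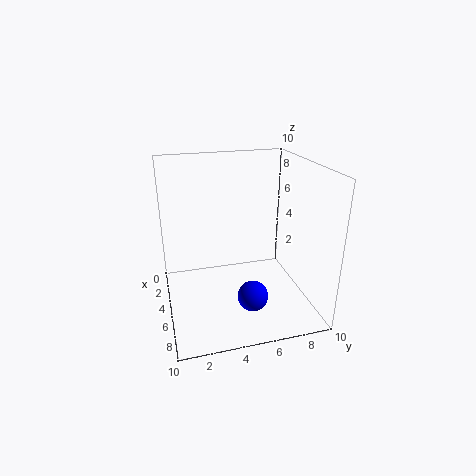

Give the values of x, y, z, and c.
x = 7.75, y = 5.25, z = 2, c = 'blue'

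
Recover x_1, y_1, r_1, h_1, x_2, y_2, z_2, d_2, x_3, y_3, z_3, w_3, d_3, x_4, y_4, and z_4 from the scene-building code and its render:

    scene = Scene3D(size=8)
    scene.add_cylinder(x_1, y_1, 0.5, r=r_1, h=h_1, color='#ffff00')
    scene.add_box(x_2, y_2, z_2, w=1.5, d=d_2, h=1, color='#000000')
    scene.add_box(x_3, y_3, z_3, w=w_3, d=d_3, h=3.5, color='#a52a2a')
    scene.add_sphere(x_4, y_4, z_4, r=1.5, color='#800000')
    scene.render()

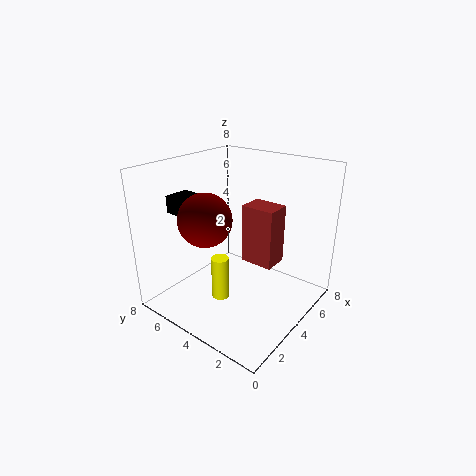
x_1 = 3
y_1 = 4.5
r_1 = 0.5
h_1 = 2.5
x_2 = 2.5
y_2 = 6.5
z_2 = 5
d_2 = 1.5
x_3 = 5
y_3 = 2.5
z_3 = 2
w_3 = 1.5
d_3 = 2
x_4 = 3
y_4 = 5.5
z_4 = 5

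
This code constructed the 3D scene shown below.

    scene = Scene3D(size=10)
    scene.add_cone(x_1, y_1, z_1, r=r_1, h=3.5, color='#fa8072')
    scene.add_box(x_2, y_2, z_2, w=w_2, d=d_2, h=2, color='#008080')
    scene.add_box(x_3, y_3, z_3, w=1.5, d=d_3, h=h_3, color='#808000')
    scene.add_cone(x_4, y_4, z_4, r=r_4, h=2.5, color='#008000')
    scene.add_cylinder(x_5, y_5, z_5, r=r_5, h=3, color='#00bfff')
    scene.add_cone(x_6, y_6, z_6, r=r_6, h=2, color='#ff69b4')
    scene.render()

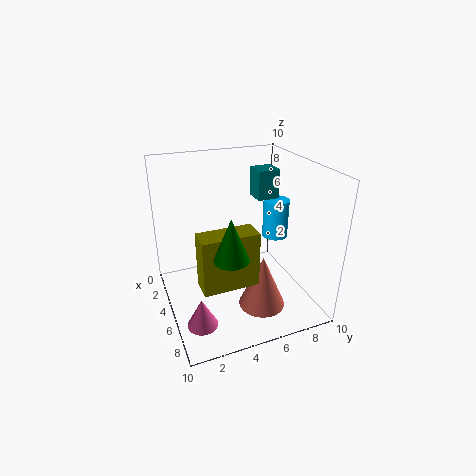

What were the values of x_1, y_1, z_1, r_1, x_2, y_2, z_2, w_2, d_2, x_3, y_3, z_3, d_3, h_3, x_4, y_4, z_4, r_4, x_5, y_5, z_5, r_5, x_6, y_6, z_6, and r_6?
x_1 = 8; y_1 = 5.5; z_1 = 1.5; r_1 = 1.5; x_2 = 3.5; y_2 = 6.5; z_2 = 7.5; w_2 = 1.5; d_2 = 1.5; x_3 = 7; y_3 = 1.5; z_3 = 3.5; d_3 = 3.5; h_3 = 3.5; x_4 = 9; y_4 = 3; z_4 = 6; r_4 = 1; x_5 = 3; y_5 = 9; z_5 = 3.5; r_5 = 1; x_6 = 7.5; y_6 = 1.5; z_6 = 0.5; r_6 = 1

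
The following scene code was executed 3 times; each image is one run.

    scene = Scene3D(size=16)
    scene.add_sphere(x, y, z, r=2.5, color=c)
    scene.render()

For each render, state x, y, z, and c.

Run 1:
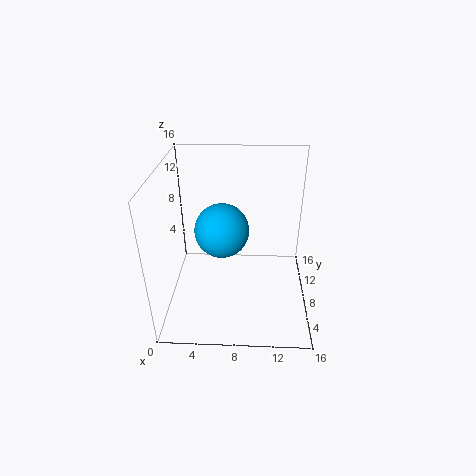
x = 6.75, y = 3.25, z = 11.75, c = 'deepskyblue'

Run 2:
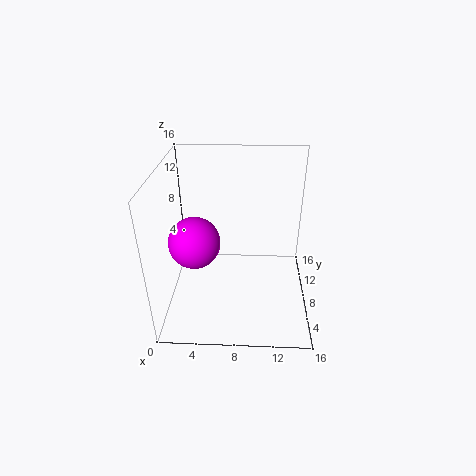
x = 4, y = 3.75, z = 10, c = 'magenta'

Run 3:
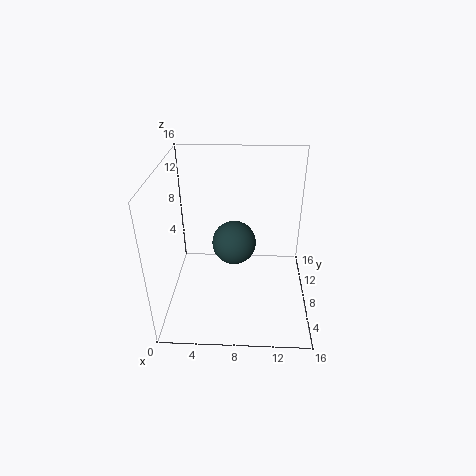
x = 7.5, y = 9, z = 6.75, c = 'darkslategray'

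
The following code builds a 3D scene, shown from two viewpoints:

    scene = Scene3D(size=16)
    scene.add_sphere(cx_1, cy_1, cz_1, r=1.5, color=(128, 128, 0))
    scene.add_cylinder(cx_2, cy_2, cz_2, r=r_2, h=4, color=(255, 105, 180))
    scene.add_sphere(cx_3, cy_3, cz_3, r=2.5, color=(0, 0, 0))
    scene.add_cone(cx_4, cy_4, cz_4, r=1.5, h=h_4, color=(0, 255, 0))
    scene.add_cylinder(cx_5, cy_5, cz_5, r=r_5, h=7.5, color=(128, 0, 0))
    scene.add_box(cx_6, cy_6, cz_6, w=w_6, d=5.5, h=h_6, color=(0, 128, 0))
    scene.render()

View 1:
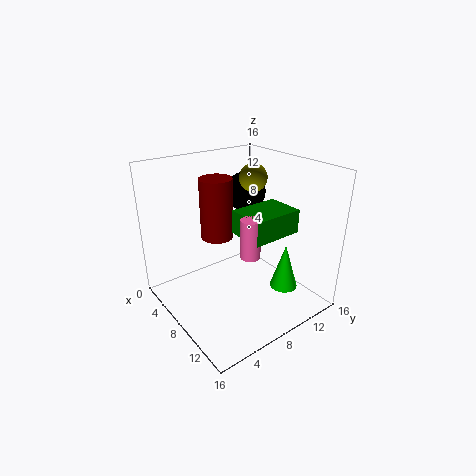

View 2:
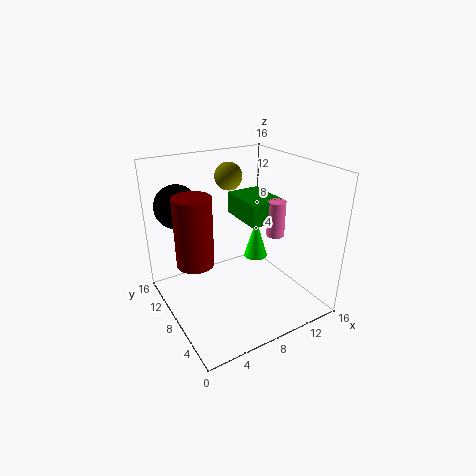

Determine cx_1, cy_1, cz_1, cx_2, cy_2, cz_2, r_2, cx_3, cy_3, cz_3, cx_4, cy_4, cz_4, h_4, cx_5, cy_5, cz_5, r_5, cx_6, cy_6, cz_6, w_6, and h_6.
cx_1 = 8; cy_1 = 10; cz_1 = 14.5; cx_2 = 12; cy_2 = 6.5; cz_2 = 8; r_2 = 1; cx_3 = 3; cy_3 = 13; cz_3 = 11; cx_4 = 12.5; cy_4 = 11; cz_4 = 3; h_4 = 5; cx_5 = 3; cy_5 = 8.5; cz_5 = 6; r_5 = 2; cx_6 = 9; cy_6 = 6.5; cz_6 = 9.5; w_6 = 4; h_6 = 2.5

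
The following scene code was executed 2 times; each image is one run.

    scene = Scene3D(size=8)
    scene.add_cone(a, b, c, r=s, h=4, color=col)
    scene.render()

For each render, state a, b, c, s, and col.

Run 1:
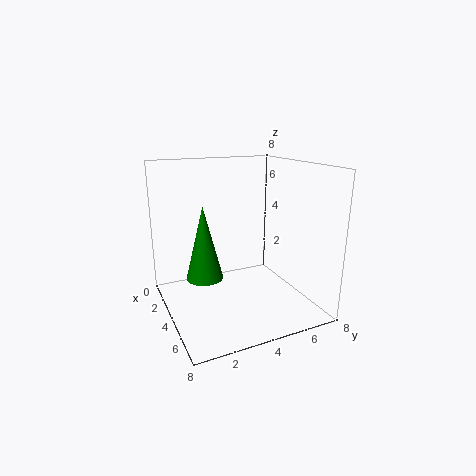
a = 4
b = 2
c = 2
s = 1
col = 'green'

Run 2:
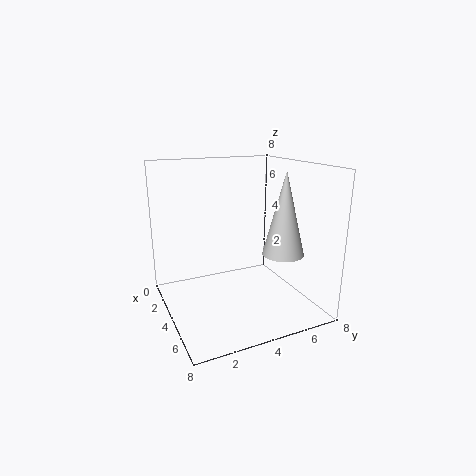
a = 7
b = 5
c = 4
s = 1
col = 'lightgray'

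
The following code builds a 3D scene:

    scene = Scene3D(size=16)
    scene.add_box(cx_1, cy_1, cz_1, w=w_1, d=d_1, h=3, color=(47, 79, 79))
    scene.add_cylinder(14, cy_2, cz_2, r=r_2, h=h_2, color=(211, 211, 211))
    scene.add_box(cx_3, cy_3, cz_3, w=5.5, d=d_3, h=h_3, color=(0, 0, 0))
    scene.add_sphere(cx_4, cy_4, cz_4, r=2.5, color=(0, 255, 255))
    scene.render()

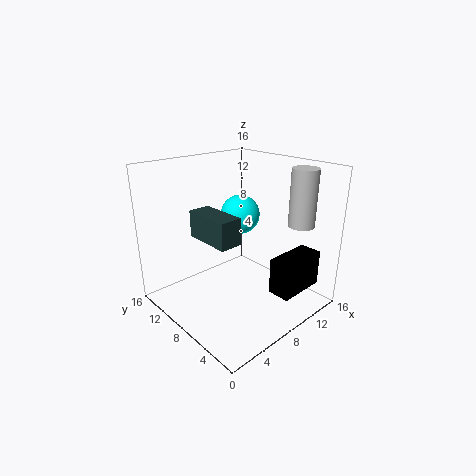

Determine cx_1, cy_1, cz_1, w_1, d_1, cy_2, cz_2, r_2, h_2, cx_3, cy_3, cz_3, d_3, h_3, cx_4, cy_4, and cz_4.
cx_1 = 4.5, cy_1 = 6.5, cz_1 = 8, w_1 = 2.5, d_1 = 5.5, cy_2 = 4, cz_2 = 9, r_2 = 1.5, h_2 = 6.5, cx_3 = 9, cy_3 = 1.5, cz_3 = 2.5, d_3 = 2.5, h_3 = 4, cx_4 = 12.5, cy_4 = 12.5, cz_4 = 8.5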